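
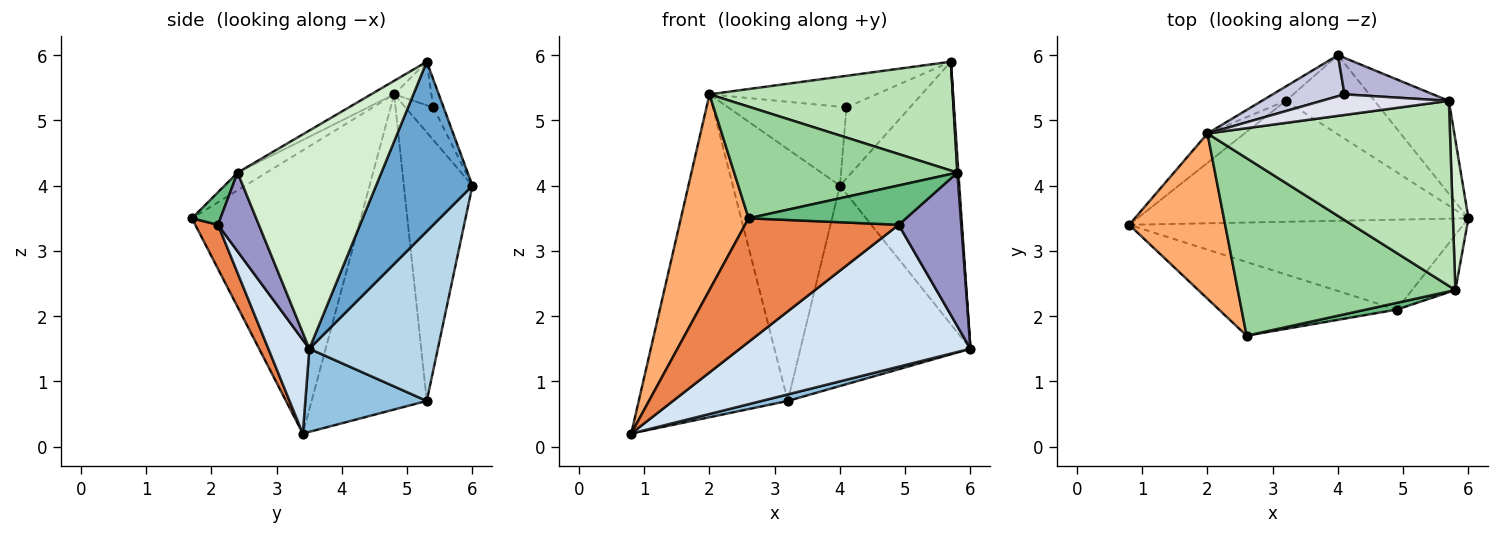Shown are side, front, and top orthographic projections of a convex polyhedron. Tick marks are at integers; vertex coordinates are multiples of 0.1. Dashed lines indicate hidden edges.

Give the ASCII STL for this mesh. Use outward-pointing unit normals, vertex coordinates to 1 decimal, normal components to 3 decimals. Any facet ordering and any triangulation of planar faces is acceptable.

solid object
 facet normal 0.606 0.750 -0.266
  outer loop
   vertex 5.7 5.3 5.9
   vertex 6.0 3.5 1.5
   vertex 4.0 6.0 4.0
  endloop
 endfacet
 facet normal 0.243 -0.052 -0.969
  outer loop
   vertex 3.2 5.3 0.7
   vertex 6.0 3.5 1.5
   vertex 0.8 3.4 0.2
  endloop
 endfacet
 facet normal 0.575 0.761 -0.301
  outer loop
   vertex 3.2 5.3 0.7
   vertex 4.0 6.0 4.0
   vertex 6.0 3.5 1.5
  endloop
 endfacet
 facet normal 0.148 -0.835 -0.529
  outer loop
   vertex 4.9 2.1 3.4
   vertex 0.8 3.4 0.2
   vertex 6.0 3.5 1.5
  endloop
 endfacet
 facet normal 0.126 -0.852 -0.508
  outer loop
   vertex 4.9 2.1 3.4
   vertex 2.6 1.7 3.5
   vertex 0.8 3.4 0.2
  endloop
 endfacet
 facet normal -0.885 -0.355 0.300
  outer loop
   vertex 2.0 4.8 5.4
   vertex 0.8 3.4 0.2
   vertex 2.6 1.7 3.5
  endloop
 endfacet
 facet normal -0.610 0.789 -0.072
  outer loop
   vertex 2.0 4.8 5.4
   vertex 3.2 5.3 0.7
   vertex 0.8 3.4 0.2
  endloop
 endfacet
 facet normal -0.538 0.841 -0.048
  outer loop
   vertex 2.0 4.8 5.4
   vertex 4.0 6.0 4.0
   vertex 3.2 5.3 0.7
  endloop
 endfacet
 facet normal 0.176 -0.970 0.166
  outer loop
   vertex 5.8 2.4 4.2
   vertex 2.6 1.7 3.5
   vertex 4.9 2.1 3.4
  endloop
 endfacet
 facet normal -0.069 -0.531 0.845
  outer loop
   vertex 5.8 2.4 4.2
   vertex 2.0 4.8 5.4
   vertex 2.6 1.7 3.5
  endloop
 endfacet
 facet normal -0.048 -0.506 0.861
  outer loop
   vertex 5.8 2.4 4.2
   vertex 5.7 5.3 5.9
   vertex 2.0 4.8 5.4
  endloop
 endfacet
 facet normal 0.997 -0.007 0.071
  outer loop
   vertex 5.8 2.4 4.2
   vertex 6.0 3.5 1.5
   vertex 5.7 5.3 5.9
  endloop
 endfacet
 facet normal 0.523 -0.802 -0.288
  outer loop
   vertex 5.8 2.4 4.2
   vertex 4.9 2.1 3.4
   vertex 6.0 3.5 1.5
  endloop
 endfacet
 facet normal -0.143 0.880 0.452
  outer loop
   vertex 4.1 5.4 5.2
   vertex 5.7 5.3 5.9
   vertex 4.0 6.0 4.0
  endloop
 endfacet
 facet normal -0.205 0.868 0.451
  outer loop
   vertex 4.1 5.4 5.2
   vertex 4.0 6.0 4.0
   vertex 2.0 4.8 5.4
  endloop
 endfacet
 facet normal -0.184 0.823 0.538
  outer loop
   vertex 4.1 5.4 5.2
   vertex 2.0 4.8 5.4
   vertex 5.7 5.3 5.9
  endloop
 endfacet
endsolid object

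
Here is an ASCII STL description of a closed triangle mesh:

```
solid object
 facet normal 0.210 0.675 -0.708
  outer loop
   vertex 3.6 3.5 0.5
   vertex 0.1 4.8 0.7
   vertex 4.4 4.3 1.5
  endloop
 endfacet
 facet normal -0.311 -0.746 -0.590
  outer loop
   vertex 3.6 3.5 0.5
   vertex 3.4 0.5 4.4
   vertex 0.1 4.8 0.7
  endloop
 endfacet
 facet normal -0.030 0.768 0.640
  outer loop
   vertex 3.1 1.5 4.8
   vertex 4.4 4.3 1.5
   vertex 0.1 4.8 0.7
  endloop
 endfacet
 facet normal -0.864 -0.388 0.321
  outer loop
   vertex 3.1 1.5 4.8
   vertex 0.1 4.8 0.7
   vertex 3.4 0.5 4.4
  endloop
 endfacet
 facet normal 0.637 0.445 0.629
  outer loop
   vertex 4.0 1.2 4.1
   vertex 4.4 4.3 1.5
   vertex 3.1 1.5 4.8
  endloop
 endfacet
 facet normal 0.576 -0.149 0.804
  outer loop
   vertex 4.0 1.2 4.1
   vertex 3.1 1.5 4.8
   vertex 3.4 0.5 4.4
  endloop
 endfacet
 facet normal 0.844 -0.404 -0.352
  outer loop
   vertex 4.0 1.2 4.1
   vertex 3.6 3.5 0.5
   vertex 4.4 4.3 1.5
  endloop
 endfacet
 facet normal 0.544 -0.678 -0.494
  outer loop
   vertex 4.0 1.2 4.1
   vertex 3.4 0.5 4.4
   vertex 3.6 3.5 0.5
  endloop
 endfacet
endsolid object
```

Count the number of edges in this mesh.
12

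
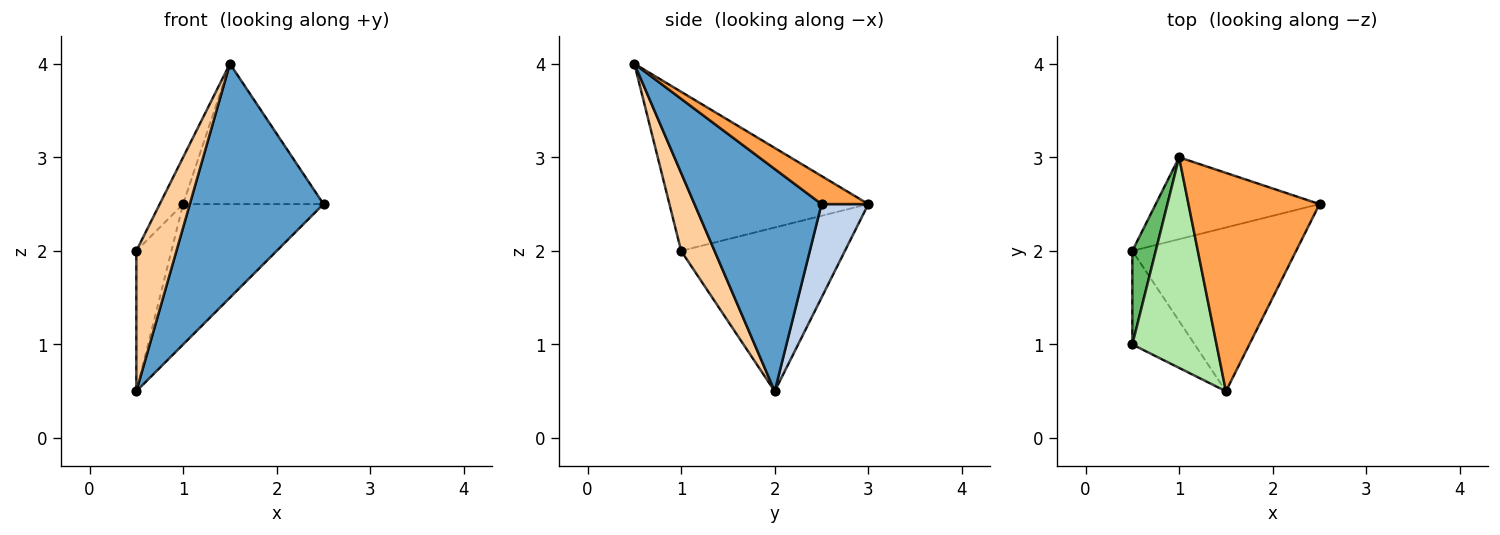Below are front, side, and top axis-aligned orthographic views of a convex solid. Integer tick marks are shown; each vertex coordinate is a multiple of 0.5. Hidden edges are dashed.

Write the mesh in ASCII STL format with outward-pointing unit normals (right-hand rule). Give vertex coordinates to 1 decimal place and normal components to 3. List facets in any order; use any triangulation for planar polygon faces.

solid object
 facet normal 0.614 -0.647 -0.453
  outer loop
   vertex 1.5 0.5 4.0
   vertex 0.5 2.0 0.5
   vertex 2.5 2.5 2.5
  endloop
 endfacet
 facet normal 0.277 0.830 -0.484
  outer loop
   vertex 1.0 3.0 2.5
   vertex 2.5 2.5 2.5
   vertex 0.5 2.0 0.5
  endloop
 endfacet
 facet normal 0.177 0.532 0.828
  outer loop
   vertex 1.0 3.0 2.5
   vertex 1.5 0.5 4.0
   vertex 2.5 2.5 2.5
  endloop
 endfacet
 facet normal 0.570 -0.684 -0.456
  outer loop
   vertex 0.5 1.0 2.0
   vertex 0.5 2.0 0.5
   vertex 1.5 0.5 4.0
  endloop
 endfacet
 facet normal -0.968 0.208 0.138
  outer loop
   vertex 0.5 1.0 2.0
   vertex 1.0 3.0 2.5
   vertex 0.5 2.0 0.5
  endloop
 endfacet
 facet normal -0.879 0.103 0.465
  outer loop
   vertex 0.5 1.0 2.0
   vertex 1.5 0.5 4.0
   vertex 1.0 3.0 2.5
  endloop
 endfacet
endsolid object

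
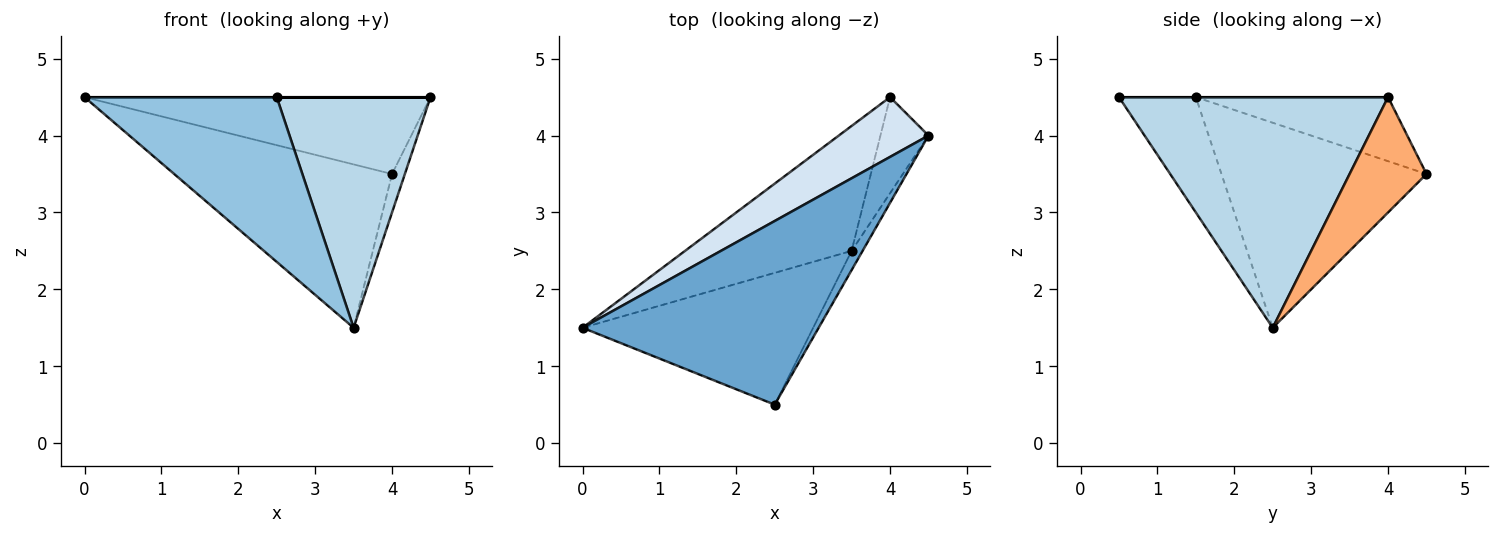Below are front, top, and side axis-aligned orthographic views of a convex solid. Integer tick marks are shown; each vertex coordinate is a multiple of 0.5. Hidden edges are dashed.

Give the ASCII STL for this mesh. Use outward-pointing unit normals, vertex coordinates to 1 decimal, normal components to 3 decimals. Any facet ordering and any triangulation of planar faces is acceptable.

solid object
 facet normal 0.000 0.000 1.000
  outer loop
   vertex 2.5 0.5 4.5
   vertex 4.5 4.0 4.5
   vertex 0.0 1.5 4.5
  endloop
 endfacet
 facet normal -0.298 -0.745 -0.596
  outer loop
   vertex 3.5 2.5 1.5
   vertex 2.5 0.5 4.5
   vertex 0.0 1.5 4.5
  endloop
 endfacet
 facet normal 0.868 -0.496 -0.041
  outer loop
   vertex 3.5 2.5 1.5
   vertex 4.5 4.0 4.5
   vertex 2.5 0.5 4.5
  endloop
 endfacet
 facet normal -0.402 0.723 0.562
  outer loop
   vertex 4.0 4.5 3.5
   vertex 0.0 1.5 4.5
   vertex 4.5 4.0 4.5
  endloop
 endfacet
 facet normal -0.599 0.636 -0.487
  outer loop
   vertex 4.0 4.5 3.5
   vertex 3.5 2.5 1.5
   vertex 0.0 1.5 4.5
  endloop
 endfacet
 facet normal 0.912 0.152 -0.380
  outer loop
   vertex 4.0 4.5 3.5
   vertex 4.5 4.0 4.5
   vertex 3.5 2.5 1.5
  endloop
 endfacet
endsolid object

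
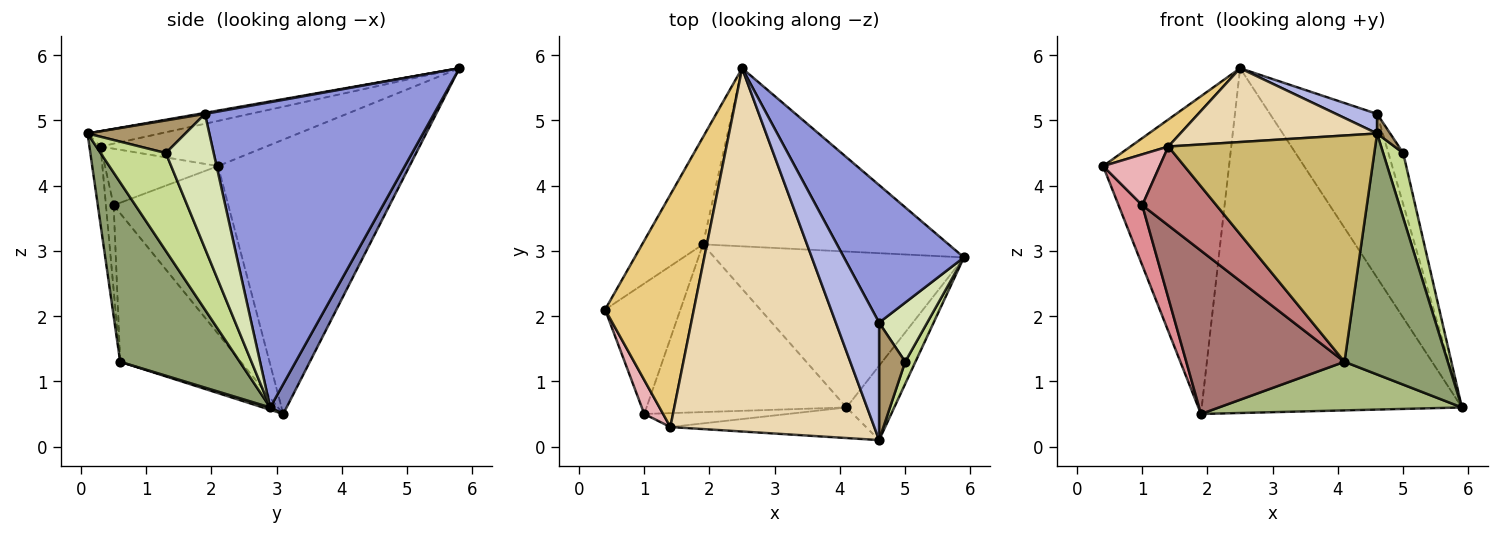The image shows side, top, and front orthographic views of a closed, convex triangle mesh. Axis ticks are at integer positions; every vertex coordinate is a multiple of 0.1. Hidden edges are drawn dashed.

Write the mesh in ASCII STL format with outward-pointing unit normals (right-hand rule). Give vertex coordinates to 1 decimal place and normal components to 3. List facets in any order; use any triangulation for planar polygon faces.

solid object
 facet normal -0.822 0.540 -0.182
  outer loop
   vertex 1.9 3.1 0.5
   vertex 0.4 2.1 4.3
   vertex 2.5 5.8 5.8
  endloop
 endfacet
 facet normal 0.056 0.887 -0.458
  outer loop
   vertex 1.9 3.1 0.5
   vertex 2.5 5.8 5.8
   vertex 5.9 2.9 0.6
  endloop
 endfacet
 facet normal 0.853 0.399 0.335
  outer loop
   vertex 4.6 1.9 5.1
   vertex 5.9 2.9 0.6
   vertex 2.5 5.8 5.8
  endloop
 endfacet
 facet normal 0.023 -0.164 0.986
  outer loop
   vertex 4.6 1.9 5.1
   vertex 2.5 5.8 5.8
   vertex 4.6 0.1 4.8
  endloop
 endfacet
 facet normal 0.742 -0.641 -0.198
  outer loop
   vertex 4.1 0.6 1.3
   vertex 5.9 2.9 0.6
   vertex 4.6 0.1 4.8
  endloop
 endfacet
 facet normal 0.009 -0.298 -0.955
  outer loop
   vertex 4.1 0.6 1.3
   vertex 1.9 3.1 0.5
   vertex 5.9 2.9 0.6
  endloop
 endfacet
 facet normal 0.951 -0.292 0.100
  outer loop
   vertex 5.0 1.3 4.5
   vertex 4.6 0.1 4.8
   vertex 5.9 2.9 0.6
  endloop
 endfacet
 facet normal 0.904 0.279 0.323
  outer loop
   vertex 5.0 1.3 4.5
   vertex 5.9 2.9 0.6
   vertex 4.6 1.9 5.1
  endloop
 endfacet
 facet normal 0.777 -0.104 0.621
  outer loop
   vertex 5.0 1.3 4.5
   vertex 4.6 1.9 5.1
   vertex 4.6 0.1 4.8
  endloop
 endfacet
 facet normal -0.053 -0.990 -0.134
  outer loop
   vertex 1.4 0.3 4.6
   vertex 4.1 0.6 1.3
   vertex 4.6 0.1 4.8
  endloop
 endfacet
 facet normal -0.451 -0.103 0.886
  outer loop
   vertex 1.4 0.3 4.6
   vertex 2.5 5.8 5.8
   vertex 0.4 2.1 4.3
  endloop
 endfacet
 facet normal -0.073 -0.199 0.977
  outer loop
   vertex 1.4 0.3 4.6
   vertex 4.6 0.1 4.8
   vertex 2.5 5.8 5.8
  endloop
 endfacet
 facet normal -0.470 -0.616 -0.632
  outer loop
   vertex 1.0 0.5 3.7
   vertex 1.9 3.1 0.5
   vertex 4.1 0.6 1.3
  endloop
 endfacet
 facet normal -0.102 -0.980 -0.172
  outer loop
   vertex 1.0 0.5 3.7
   vertex 4.1 0.6 1.3
   vertex 1.4 0.3 4.6
  endloop
 endfacet
 facet normal -0.896 -0.185 -0.403
  outer loop
   vertex 1.0 0.5 3.7
   vertex 0.4 2.1 4.3
   vertex 1.9 3.1 0.5
  endloop
 endfacet
 facet normal -0.857 -0.429 0.286
  outer loop
   vertex 1.0 0.5 3.7
   vertex 1.4 0.3 4.6
   vertex 0.4 2.1 4.3
  endloop
 endfacet
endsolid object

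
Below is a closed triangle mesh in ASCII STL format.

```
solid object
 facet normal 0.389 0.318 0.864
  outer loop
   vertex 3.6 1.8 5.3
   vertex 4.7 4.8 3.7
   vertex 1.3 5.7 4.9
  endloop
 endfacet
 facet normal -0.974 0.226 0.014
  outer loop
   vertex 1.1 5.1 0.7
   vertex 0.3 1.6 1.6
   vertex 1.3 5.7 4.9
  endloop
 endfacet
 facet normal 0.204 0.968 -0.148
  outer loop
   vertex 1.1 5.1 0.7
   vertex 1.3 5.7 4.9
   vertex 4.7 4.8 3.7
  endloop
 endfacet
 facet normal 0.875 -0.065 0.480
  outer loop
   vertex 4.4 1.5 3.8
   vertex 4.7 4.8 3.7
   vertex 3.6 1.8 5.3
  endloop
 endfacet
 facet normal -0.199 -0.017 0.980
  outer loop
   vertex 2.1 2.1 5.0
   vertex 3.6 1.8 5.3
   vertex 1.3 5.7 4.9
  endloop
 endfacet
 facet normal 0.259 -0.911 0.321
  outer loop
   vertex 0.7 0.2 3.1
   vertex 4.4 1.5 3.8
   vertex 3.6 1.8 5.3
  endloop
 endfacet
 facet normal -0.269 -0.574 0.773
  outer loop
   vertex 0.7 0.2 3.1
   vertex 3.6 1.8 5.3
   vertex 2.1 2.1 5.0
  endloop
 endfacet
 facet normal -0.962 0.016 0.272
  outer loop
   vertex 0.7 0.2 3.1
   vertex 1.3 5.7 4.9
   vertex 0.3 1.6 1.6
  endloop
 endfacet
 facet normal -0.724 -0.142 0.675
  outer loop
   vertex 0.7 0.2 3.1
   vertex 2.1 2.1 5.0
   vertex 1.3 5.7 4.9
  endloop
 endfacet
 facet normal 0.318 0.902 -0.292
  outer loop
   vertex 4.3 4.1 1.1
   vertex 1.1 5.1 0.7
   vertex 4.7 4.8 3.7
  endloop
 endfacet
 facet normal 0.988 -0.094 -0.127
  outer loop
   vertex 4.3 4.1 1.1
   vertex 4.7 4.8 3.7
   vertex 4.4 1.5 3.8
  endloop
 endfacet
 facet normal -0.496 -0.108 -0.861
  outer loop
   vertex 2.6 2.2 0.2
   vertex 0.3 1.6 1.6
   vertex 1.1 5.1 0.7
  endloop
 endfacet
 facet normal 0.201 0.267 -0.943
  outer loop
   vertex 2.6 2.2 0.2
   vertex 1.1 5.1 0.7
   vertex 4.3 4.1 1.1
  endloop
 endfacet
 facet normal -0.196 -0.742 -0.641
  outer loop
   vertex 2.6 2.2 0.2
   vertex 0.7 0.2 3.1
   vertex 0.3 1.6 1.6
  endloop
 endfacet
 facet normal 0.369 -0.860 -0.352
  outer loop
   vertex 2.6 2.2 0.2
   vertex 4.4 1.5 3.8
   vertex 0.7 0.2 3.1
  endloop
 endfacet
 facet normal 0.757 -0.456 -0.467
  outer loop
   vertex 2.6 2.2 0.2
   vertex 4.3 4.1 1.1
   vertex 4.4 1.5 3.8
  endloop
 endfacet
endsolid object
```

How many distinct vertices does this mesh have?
10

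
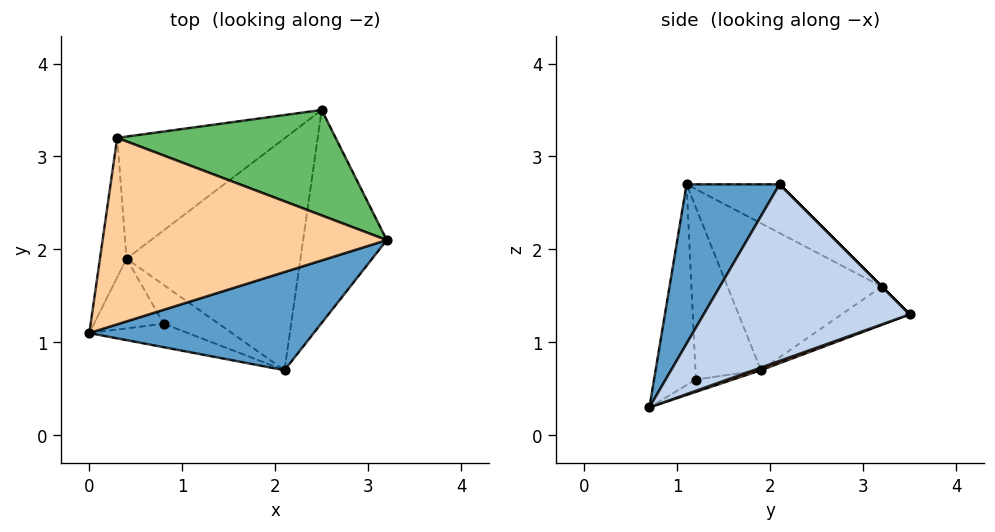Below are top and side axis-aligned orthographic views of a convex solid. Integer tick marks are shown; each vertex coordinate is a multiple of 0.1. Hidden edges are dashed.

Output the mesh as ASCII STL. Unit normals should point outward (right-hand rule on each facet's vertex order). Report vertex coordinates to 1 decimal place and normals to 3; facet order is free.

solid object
 facet normal 0.275 -0.880 0.387
  outer loop
   vertex 2.1 0.7 0.3
   vertex 3.2 2.1 2.7
   vertex 0.0 1.1 2.7
  endloop
 endfacet
 facet normal 0.903 0.024 -0.428
  outer loop
   vertex 2.1 0.7 0.3
   vertex 2.5 3.5 1.3
   vertex 3.2 2.1 2.7
  endloop
 endfacet
 facet normal 0.014 0.334 -0.942
  outer loop
   vertex 0.4 1.9 0.7
   vertex 2.5 3.5 1.3
   vertex 2.1 0.7 0.3
  endloop
 endfacet
 facet normal -0.149 0.475 0.867
  outer loop
   vertex 0.3 3.2 1.6
   vertex 0.0 1.1 2.7
   vertex 3.2 2.1 2.7
  endloop
 endfacet
 facet normal 0.000 0.707 0.707
  outer loop
   vertex 0.3 3.2 1.6
   vertex 3.2 2.1 2.7
   vertex 2.5 3.5 1.3
  endloop
 endfacet
 facet normal -0.983 0.047 -0.178
  outer loop
   vertex 0.3 3.2 1.6
   vertex 0.4 1.9 0.7
   vertex 0.0 1.1 2.7
  endloop
 endfacet
 facet normal -0.186 0.550 -0.814
  outer loop
   vertex 0.3 3.2 1.6
   vertex 2.5 3.5 1.3
   vertex 0.4 1.9 0.7
  endloop
 endfacet
 facet normal -0.391 -0.900 -0.192
  outer loop
   vertex 0.8 1.2 0.6
   vertex 2.1 0.7 0.3
   vertex 0.0 1.1 2.7
  endloop
 endfacet
 facet normal -0.837 -0.430 -0.339
  outer loop
   vertex 0.8 1.2 0.6
   vertex 0.0 1.1 2.7
   vertex 0.4 1.9 0.7
  endloop
 endfacet
 facet normal -0.220 0.014 -0.975
  outer loop
   vertex 0.8 1.2 0.6
   vertex 0.4 1.9 0.7
   vertex 2.1 0.7 0.3
  endloop
 endfacet
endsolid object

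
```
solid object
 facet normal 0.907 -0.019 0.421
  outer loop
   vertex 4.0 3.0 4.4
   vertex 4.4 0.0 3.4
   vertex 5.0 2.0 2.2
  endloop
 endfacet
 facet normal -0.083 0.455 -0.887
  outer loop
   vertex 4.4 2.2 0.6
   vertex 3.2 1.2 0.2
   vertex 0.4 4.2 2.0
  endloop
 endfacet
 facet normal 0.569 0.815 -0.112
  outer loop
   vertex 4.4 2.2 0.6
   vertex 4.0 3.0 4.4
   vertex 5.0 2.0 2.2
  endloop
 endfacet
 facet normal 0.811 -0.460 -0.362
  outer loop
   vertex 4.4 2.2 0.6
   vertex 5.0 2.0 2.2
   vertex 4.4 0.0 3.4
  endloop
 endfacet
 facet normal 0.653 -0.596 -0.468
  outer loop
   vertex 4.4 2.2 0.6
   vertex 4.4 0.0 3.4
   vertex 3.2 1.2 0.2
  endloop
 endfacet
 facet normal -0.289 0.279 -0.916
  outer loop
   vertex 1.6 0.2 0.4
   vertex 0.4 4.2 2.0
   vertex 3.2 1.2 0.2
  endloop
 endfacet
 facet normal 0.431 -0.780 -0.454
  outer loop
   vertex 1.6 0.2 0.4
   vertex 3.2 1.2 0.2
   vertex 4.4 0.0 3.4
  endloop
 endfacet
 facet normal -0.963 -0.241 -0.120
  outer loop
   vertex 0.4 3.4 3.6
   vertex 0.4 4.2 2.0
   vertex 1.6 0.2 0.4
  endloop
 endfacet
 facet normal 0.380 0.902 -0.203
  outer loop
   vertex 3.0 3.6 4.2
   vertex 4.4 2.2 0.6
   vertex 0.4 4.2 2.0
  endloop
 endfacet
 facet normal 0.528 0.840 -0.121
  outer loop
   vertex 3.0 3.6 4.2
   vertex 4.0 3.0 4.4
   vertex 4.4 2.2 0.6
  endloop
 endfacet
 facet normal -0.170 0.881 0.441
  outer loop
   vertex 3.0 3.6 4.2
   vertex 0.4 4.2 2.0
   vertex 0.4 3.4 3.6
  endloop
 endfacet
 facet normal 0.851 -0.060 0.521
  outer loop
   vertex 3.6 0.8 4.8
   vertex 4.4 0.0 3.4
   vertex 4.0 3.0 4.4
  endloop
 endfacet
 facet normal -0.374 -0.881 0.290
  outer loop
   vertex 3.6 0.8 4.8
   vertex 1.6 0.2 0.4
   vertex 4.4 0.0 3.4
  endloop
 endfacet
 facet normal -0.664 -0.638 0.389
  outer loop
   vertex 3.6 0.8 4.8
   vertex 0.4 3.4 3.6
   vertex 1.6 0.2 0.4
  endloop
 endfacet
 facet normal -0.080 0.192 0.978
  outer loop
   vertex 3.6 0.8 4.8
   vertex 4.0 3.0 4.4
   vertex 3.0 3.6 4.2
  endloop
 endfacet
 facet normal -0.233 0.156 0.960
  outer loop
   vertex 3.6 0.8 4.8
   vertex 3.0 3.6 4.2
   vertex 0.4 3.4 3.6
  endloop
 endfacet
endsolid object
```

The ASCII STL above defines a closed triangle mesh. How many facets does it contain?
16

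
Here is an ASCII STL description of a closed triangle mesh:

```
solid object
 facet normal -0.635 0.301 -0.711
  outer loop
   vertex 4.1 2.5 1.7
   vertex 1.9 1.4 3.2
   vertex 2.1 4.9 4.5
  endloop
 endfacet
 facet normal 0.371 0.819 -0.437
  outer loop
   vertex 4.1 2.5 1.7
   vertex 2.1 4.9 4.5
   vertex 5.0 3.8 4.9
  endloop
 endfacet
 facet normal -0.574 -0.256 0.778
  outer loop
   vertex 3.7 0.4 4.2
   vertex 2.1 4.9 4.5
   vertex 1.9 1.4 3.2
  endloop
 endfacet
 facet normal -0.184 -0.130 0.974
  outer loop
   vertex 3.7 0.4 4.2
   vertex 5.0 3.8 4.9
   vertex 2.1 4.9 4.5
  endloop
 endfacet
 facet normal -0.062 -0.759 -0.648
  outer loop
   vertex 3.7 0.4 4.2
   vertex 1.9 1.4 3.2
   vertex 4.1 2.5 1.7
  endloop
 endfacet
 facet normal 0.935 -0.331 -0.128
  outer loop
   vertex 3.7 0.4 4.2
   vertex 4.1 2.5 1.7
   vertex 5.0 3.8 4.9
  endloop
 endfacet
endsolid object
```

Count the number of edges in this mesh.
9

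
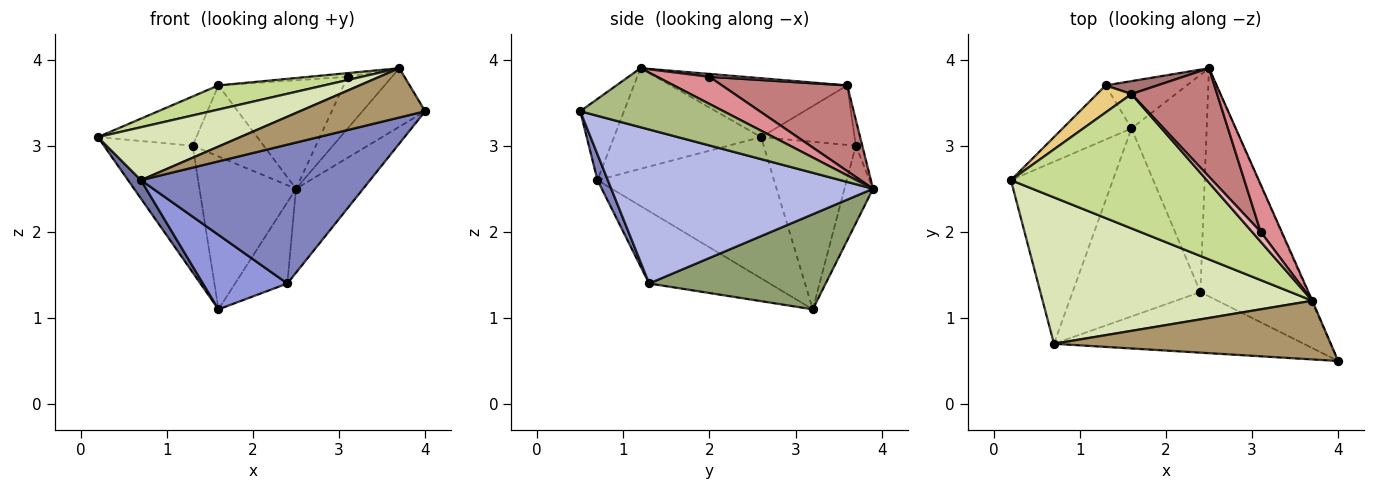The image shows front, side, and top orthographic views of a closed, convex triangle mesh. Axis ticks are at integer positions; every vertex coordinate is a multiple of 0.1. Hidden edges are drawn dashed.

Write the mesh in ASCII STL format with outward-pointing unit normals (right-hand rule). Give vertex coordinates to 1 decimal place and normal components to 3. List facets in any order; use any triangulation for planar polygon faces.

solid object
 facet normal -0.809 -0.059 -0.584
  outer loop
   vertex 0.7 0.7 2.6
   vertex 0.2 2.6 3.1
   vertex 1.6 3.2 1.1
  endloop
 endfacet
 facet normal 0.041 -0.916 -0.399
  outer loop
   vertex 2.4 1.3 1.4
   vertex 4.0 0.5 3.4
   vertex 0.7 0.7 2.6
  endloop
 endfacet
 facet normal -0.466 -0.326 -0.823
  outer loop
   vertex 2.4 1.3 1.4
   vertex 0.7 0.7 2.6
   vertex 1.6 3.2 1.1
  endloop
 endfacet
 facet normal 0.803 0.206 -0.560
  outer loop
   vertex 2.4 1.3 1.4
   vertex 2.5 3.9 2.5
   vertex 4.0 0.5 3.4
  endloop
 endfacet
 facet normal 0.764 0.226 -0.604
  outer loop
   vertex 2.4 1.3 1.4
   vertex 1.6 3.2 1.1
   vertex 2.5 3.9 2.5
  endloop
 endfacet
 facet normal 0.916 0.401 -0.012
  outer loop
   vertex 3.7 1.2 3.9
   vertex 4.0 0.5 3.4
   vertex 2.5 3.9 2.5
  endloop
 endfacet
 facet normal -0.284 -0.169 0.944
  outer loop
   vertex 3.7 1.2 3.9
   vertex 1.6 3.6 3.7
   vertex 0.2 2.6 3.1
  endloop
 endfacet
 facet normal -0.331 -0.321 0.887
  outer loop
   vertex 3.7 1.2 3.9
   vertex 0.2 2.6 3.1
   vertex 0.7 0.7 2.6
  endloop
 endfacet
 facet normal -0.219 -0.628 0.747
  outer loop
   vertex 3.7 1.2 3.9
   vertex 0.7 0.7 2.6
   vertex 4.0 0.5 3.4
  endloop
 endfacet
 facet normal -0.691 0.665 -0.284
  outer loop
   vertex 1.3 3.7 3.0
   vertex 1.6 3.2 1.1
   vertex 0.2 2.6 3.1
  endloop
 endfacet
 facet normal -0.640 0.673 0.370
  outer loop
   vertex 1.3 3.7 3.0
   vertex 0.2 2.6 3.1
   vertex 1.6 3.6 3.7
  endloop
 endfacet
 facet normal -0.272 0.919 -0.285
  outer loop
   vertex 1.3 3.7 3.0
   vertex 2.5 3.9 2.5
   vertex 1.6 3.2 1.1
  endloop
 endfacet
 facet normal -0.089 0.980 0.178
  outer loop
   vertex 1.3 3.7 3.0
   vertex 1.6 3.6 3.7
   vertex 2.5 3.9 2.5
  endloop
 endfacet
 facet normal 0.577 0.577 0.577
  outer loop
   vertex 3.1 2.0 3.8
   vertex 2.5 3.9 2.5
   vertex 1.6 3.6 3.7
  endloop
 endfacet
 facet normal 0.656 0.556 0.510
  outer loop
   vertex 3.1 2.0 3.8
   vertex 3.7 1.2 3.9
   vertex 2.5 3.9 2.5
  endloop
 endfacet
 facet normal 0.298 0.335 0.894
  outer loop
   vertex 3.1 2.0 3.8
   vertex 1.6 3.6 3.7
   vertex 3.7 1.2 3.9
  endloop
 endfacet
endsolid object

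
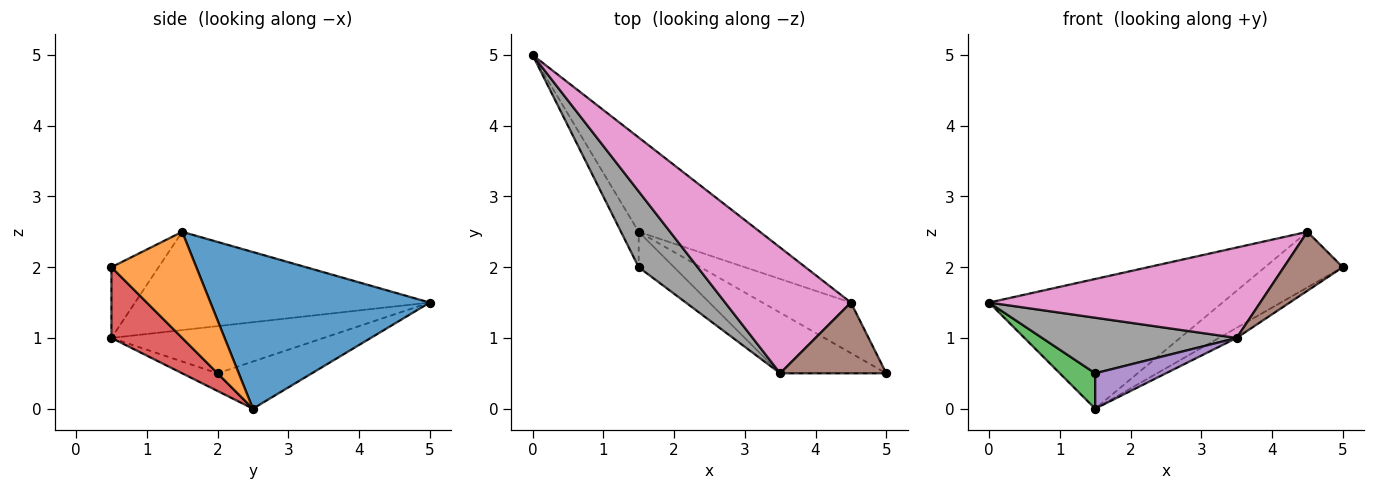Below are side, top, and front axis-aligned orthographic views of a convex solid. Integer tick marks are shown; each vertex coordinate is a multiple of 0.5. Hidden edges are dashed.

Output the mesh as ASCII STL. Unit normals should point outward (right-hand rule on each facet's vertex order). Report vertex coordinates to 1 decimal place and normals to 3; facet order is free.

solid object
 facet normal 0.605 0.644 -0.468
  outer loop
   vertex 4.5 1.5 2.5
   vertex 1.5 2.5 0.0
   vertex 0.0 5.0 1.5
  endloop
 endfacet
 facet normal 0.628 0.576 -0.523
  outer loop
   vertex 4.5 1.5 2.5
   vertex 5.0 0.5 2.0
   vertex 1.5 2.5 0.0
  endloop
 endfacet
 facet normal -0.883 -0.331 -0.331
  outer loop
   vertex 1.5 2.0 0.5
   vertex 0.0 5.0 1.5
   vertex 1.5 2.5 0.0
  endloop
 endfacet
 facet normal 0.549 0.137 -0.824
  outer loop
   vertex 3.5 0.5 1.0
   vertex 1.5 2.5 0.0
   vertex 5.0 0.5 2.0
  endloop
 endfacet
 facet normal -0.333 -0.667 -0.667
  outer loop
   vertex 3.5 0.5 1.0
   vertex 1.5 2.0 0.5
   vertex 1.5 2.5 0.0
  endloop
 endfacet
 facet normal -0.456 -0.570 0.684
  outer loop
   vertex 3.5 0.5 1.0
   vertex 5.0 0.5 2.0
   vertex 4.5 1.5 2.5
  endloop
 endfacet
 facet normal -0.536 -0.493 0.686
  outer loop
   vertex 3.5 0.5 1.0
   vertex 4.5 1.5 2.5
   vertex 0.0 5.0 1.5
  endloop
 endfacet
 facet normal -0.542 -0.497 0.678
  outer loop
   vertex 3.5 0.5 1.0
   vertex 0.0 5.0 1.5
   vertex 1.5 2.0 0.5
  endloop
 endfacet
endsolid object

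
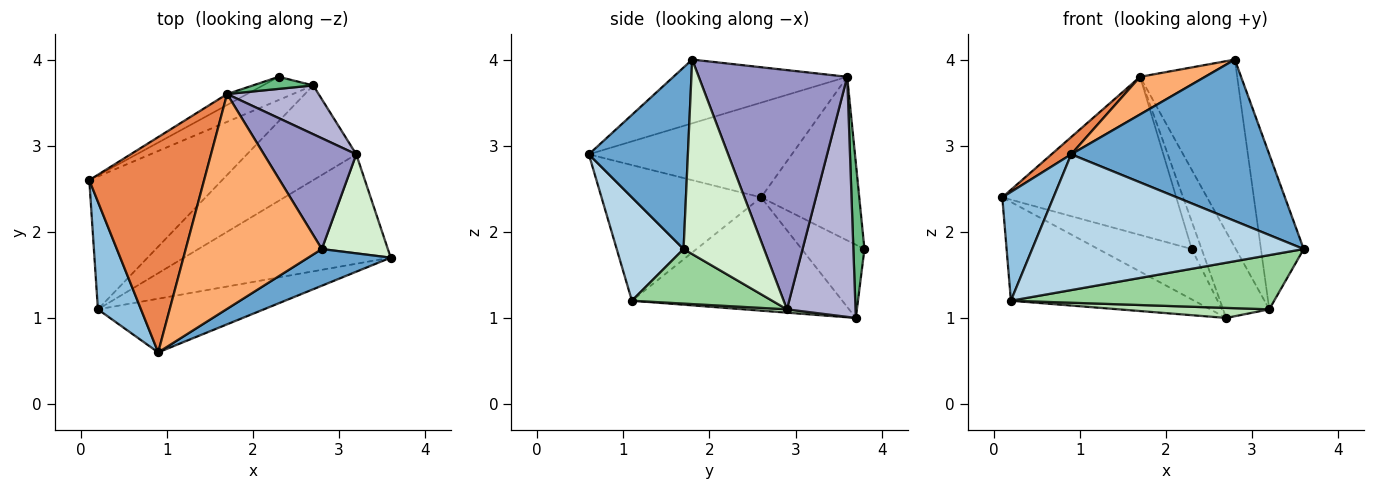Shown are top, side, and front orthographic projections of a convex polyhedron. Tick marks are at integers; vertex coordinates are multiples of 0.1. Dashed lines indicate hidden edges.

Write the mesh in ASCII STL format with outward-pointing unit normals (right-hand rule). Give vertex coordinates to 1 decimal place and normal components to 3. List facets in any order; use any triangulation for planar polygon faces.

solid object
 facet normal 0.438 -0.877 0.199
  outer loop
   vertex 2.8 1.8 4.0
   vertex 0.9 0.6 2.9
   vertex 3.6 1.7 1.8
  endloop
 endfacet
 facet normal -0.912 -0.292 0.289
  outer loop
   vertex 0.2 1.1 1.2
   vertex 0.9 0.6 2.9
   vertex 0.1 2.6 2.4
  endloop
 endfacet
 facet normal 0.223 -0.906 -0.359
  outer loop
   vertex 0.2 1.1 1.2
   vertex 3.6 1.7 1.8
   vertex 0.9 0.6 2.9
  endloop
 endfacet
 facet normal -0.491 0.869 -0.060
  outer loop
   vertex 1.7 3.6 3.8
   vertex 2.3 3.8 1.8
   vertex 0.1 2.6 2.4
  endloop
 endfacet
 facet normal -0.635 -0.062 0.770
  outer loop
   vertex 1.7 3.6 3.8
   vertex 0.1 2.6 2.4
   vertex 0.9 0.6 2.9
  endloop
 endfacet
 facet normal -0.419 -0.157 0.894
  outer loop
   vertex 1.7 3.6 3.8
   vertex 0.9 0.6 2.9
   vertex 2.8 1.8 4.0
  endloop
 endfacet
 facet normal -0.520 0.776 -0.357
  outer loop
   vertex 2.7 3.7 1.0
   vertex 0.1 2.6 2.4
   vertex 2.3 3.8 1.8
  endloop
 endfacet
 facet normal -0.565 0.492 -0.662
  outer loop
   vertex 2.7 3.7 1.0
   vertex 0.2 1.1 1.2
   vertex 0.1 2.6 2.4
  endloop
 endfacet
 facet normal 0.718 0.638 0.279
  outer loop
   vertex 2.7 3.7 1.0
   vertex 2.3 3.8 1.8
   vertex 1.7 3.6 3.8
  endloop
 endfacet
 facet normal 0.230 -0.432 -0.872
  outer loop
   vertex 3.2 2.9 1.1
   vertex 3.6 1.7 1.8
   vertex 0.2 1.1 1.2
  endloop
 endfacet
 facet normal 0.030 -0.105 -0.994
  outer loop
   vertex 3.2 2.9 1.1
   vertex 0.2 1.1 1.2
   vertex 2.7 3.7 1.0
  endloop
 endfacet
 facet normal 0.846 0.449 0.287
  outer loop
   vertex 3.2 2.9 1.1
   vertex 2.8 1.8 4.0
   vertex 3.6 1.7 1.8
  endloop
 endfacet
 facet normal 0.796 0.521 0.307
  outer loop
   vertex 3.2 2.9 1.1
   vertex 1.7 3.6 3.8
   vertex 2.8 1.8 4.0
  endloop
 endfacet
 facet normal 0.791 0.532 0.302
  outer loop
   vertex 3.2 2.9 1.1
   vertex 2.7 3.7 1.0
   vertex 1.7 3.6 3.8
  endloop
 endfacet
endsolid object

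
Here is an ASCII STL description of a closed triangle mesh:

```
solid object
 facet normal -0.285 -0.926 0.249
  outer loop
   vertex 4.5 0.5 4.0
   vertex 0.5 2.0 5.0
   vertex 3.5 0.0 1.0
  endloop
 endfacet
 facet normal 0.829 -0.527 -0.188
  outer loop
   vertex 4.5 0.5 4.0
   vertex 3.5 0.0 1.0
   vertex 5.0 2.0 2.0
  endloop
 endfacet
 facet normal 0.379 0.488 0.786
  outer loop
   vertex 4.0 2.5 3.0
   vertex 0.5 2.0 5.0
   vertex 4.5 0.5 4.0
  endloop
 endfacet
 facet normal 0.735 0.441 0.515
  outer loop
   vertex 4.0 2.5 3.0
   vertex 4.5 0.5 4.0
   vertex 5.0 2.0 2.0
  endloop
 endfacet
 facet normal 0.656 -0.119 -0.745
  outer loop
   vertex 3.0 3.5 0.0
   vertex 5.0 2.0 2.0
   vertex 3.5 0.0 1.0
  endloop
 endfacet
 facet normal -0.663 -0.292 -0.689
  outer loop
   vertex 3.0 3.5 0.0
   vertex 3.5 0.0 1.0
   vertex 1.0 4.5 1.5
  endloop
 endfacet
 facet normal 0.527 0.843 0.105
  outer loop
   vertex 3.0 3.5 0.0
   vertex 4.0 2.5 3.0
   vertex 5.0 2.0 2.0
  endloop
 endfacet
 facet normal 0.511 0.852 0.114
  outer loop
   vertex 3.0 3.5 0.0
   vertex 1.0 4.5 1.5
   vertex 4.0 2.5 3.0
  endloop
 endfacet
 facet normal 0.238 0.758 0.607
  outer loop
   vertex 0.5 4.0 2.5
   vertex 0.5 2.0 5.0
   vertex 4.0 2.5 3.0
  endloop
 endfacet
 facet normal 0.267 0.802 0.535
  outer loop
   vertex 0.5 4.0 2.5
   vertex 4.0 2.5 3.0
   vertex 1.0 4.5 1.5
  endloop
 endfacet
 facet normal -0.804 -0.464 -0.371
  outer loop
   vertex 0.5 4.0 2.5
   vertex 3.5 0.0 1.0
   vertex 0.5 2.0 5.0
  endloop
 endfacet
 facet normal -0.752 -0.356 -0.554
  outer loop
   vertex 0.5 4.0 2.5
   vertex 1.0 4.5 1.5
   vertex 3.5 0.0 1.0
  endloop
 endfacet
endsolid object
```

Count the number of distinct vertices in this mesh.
8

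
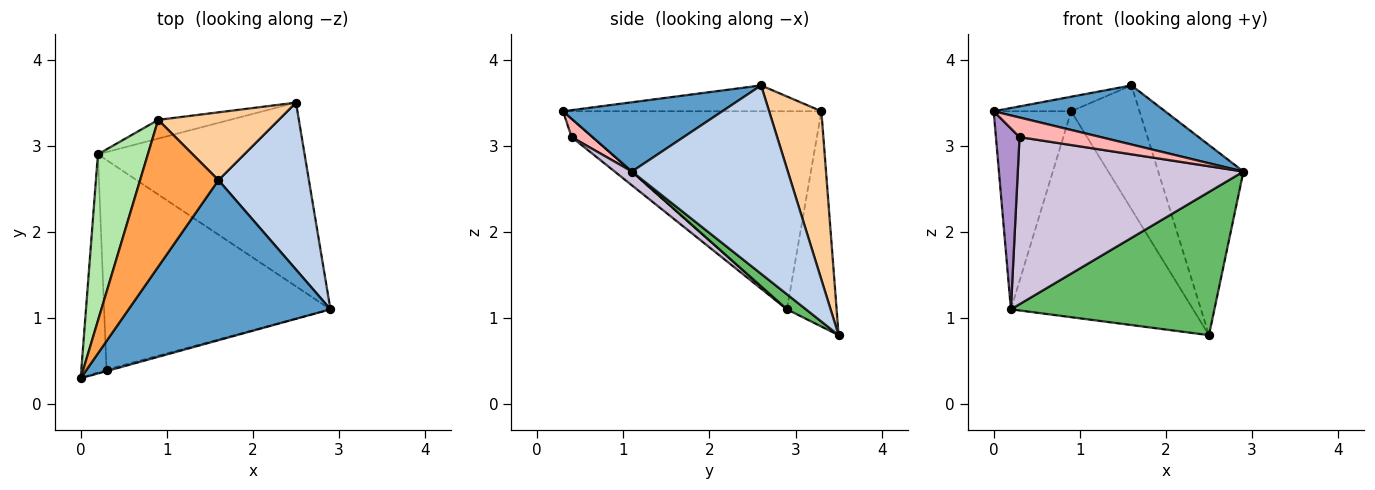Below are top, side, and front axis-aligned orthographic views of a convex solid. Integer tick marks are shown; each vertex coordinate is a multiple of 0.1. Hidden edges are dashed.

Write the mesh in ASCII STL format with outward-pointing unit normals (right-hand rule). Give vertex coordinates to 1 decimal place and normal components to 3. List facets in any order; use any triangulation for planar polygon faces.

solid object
 facet normal 0.306 -0.330 0.893
  outer loop
   vertex 1.6 2.6 3.7
   vertex 0.0 0.3 3.4
   vertex 2.9 1.1 2.7
  endloop
 endfacet
 facet normal 0.809 0.442 0.388
  outer loop
   vertex 1.6 2.6 3.7
   vertex 2.9 1.1 2.7
   vertex 2.5 3.5 0.8
  endloop
 endfacet
 facet normal -0.312 0.094 0.946
  outer loop
   vertex 0.9 3.3 3.4
   vertex 0.0 0.3 3.4
   vertex 1.6 2.6 3.7
  endloop
 endfacet
 facet normal 0.557 0.728 0.399
  outer loop
   vertex 0.9 3.3 3.4
   vertex 1.6 2.6 3.7
   vertex 2.5 3.5 0.8
  endloop
 endfacet
 facet normal 0.057 -0.614 -0.787
  outer loop
   vertex 0.2 2.9 1.1
   vertex 2.5 3.5 0.8
   vertex 2.9 1.1 2.7
  endloop
 endfacet
 facet normal -0.931 0.279 0.235
  outer loop
   vertex 0.2 2.9 1.1
   vertex 0.0 0.3 3.4
   vertex 0.9 3.3 3.4
  endloop
 endfacet
 facet normal -0.262 0.961 -0.087
  outer loop
   vertex 0.2 2.9 1.1
   vertex 0.9 3.3 3.4
   vertex 2.5 3.5 0.8
  endloop
 endfacet
 facet normal 0.249 -0.966 -0.073
  outer loop
   vertex 0.3 0.4 3.1
   vertex 2.9 1.1 2.7
   vertex 0.0 0.3 3.4
  endloop
 endfacet
 facet normal -0.487 -0.558 -0.673
  outer loop
   vertex 0.3 0.4 3.1
   vertex 0.0 0.3 3.4
   vertex 0.2 2.9 1.1
  endloop
 endfacet
 facet normal 0.048 -0.623 -0.781
  outer loop
   vertex 0.3 0.4 3.1
   vertex 0.2 2.9 1.1
   vertex 2.9 1.1 2.7
  endloop
 endfacet
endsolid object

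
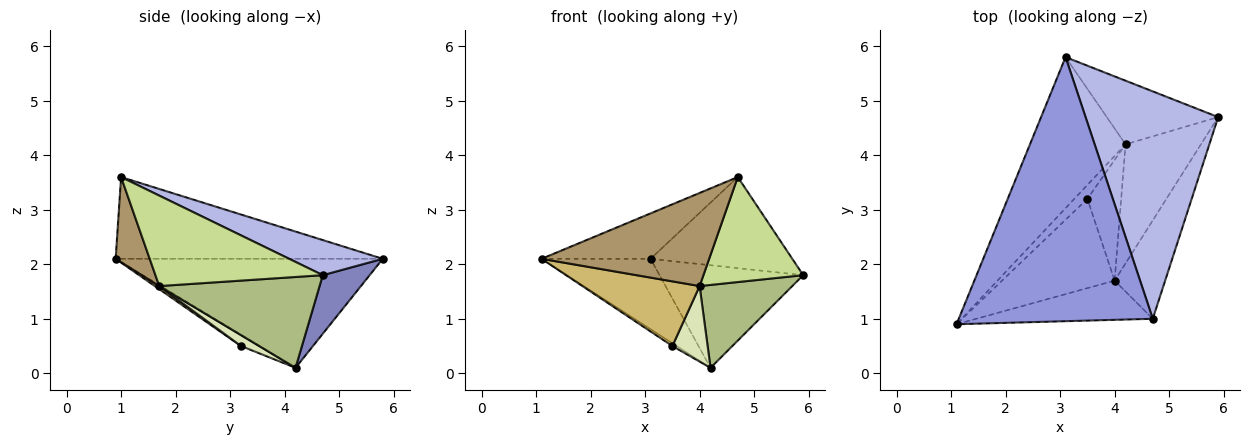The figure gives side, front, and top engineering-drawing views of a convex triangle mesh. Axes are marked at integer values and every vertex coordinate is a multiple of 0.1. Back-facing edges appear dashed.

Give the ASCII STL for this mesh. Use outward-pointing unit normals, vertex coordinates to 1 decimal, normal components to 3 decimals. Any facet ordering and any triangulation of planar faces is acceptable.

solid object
 facet normal -0.719 0.293 -0.630
  outer loop
   vertex 4.2 4.2 0.1
   vertex 1.1 0.9 2.1
   vertex 3.1 5.8 2.1
  endloop
 endfacet
 facet normal 0.267 0.819 -0.508
  outer loop
   vertex 4.2 4.2 0.1
   vertex 3.1 5.8 2.1
   vertex 5.9 4.7 1.8
  endloop
 endfacet
 facet normal -0.384 0.157 0.910
  outer loop
   vertex 4.7 1.0 3.6
   vertex 3.1 5.8 2.1
   vertex 1.1 0.9 2.1
  endloop
 endfacet
 facet normal 0.238 0.361 0.901
  outer loop
   vertex 4.7 1.0 3.6
   vertex 5.9 4.7 1.8
   vertex 3.1 5.8 2.1
  endloop
 endfacet
 facet normal -0.645 0.152 -0.749
  outer loop
   vertex 3.5 3.2 0.5
   vertex 1.1 0.9 2.1
   vertex 4.2 4.2 0.1
  endloop
 endfacet
 facet normal 0.703 -0.406 -0.584
  outer loop
   vertex 4.0 1.7 1.6
   vertex 4.2 4.2 0.1
   vertex 5.9 4.7 1.8
  endloop
 endfacet
 facet normal 0.774 -0.462 -0.433
  outer loop
   vertex 4.0 1.7 1.6
   vertex 5.9 4.7 1.8
   vertex 4.7 1.0 3.6
  endloop
 endfacet
 facet normal 0.264 -0.512 -0.818
  outer loop
   vertex 4.0 1.7 1.6
   vertex 3.5 3.2 0.5
   vertex 4.2 4.2 0.1
  endloop
 endfacet
 facet normal 0.184 -0.906 -0.381
  outer loop
   vertex 4.0 1.7 1.6
   vertex 4.7 1.0 3.6
   vertex 1.1 0.9 2.1
  endloop
 endfacet
 facet normal 0.022 -0.586 -0.810
  outer loop
   vertex 4.0 1.7 1.6
   vertex 1.1 0.9 2.1
   vertex 3.5 3.2 0.5
  endloop
 endfacet
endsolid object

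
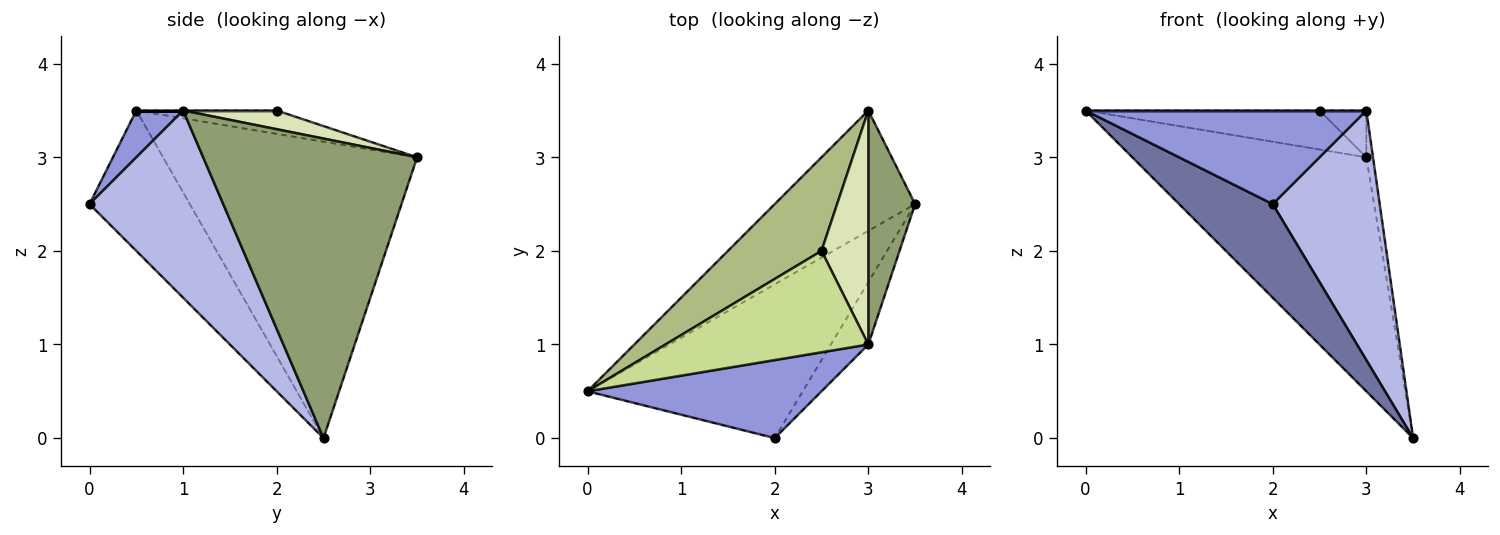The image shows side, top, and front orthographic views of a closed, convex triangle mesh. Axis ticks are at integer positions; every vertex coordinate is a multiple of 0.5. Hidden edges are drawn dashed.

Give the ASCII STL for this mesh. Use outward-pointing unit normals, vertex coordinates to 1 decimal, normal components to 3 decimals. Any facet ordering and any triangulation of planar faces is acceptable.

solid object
 facet normal -0.487 -0.454 -0.746
  outer loop
   vertex 2.0 0.0 2.5
   vertex 0.0 0.5 3.5
   vertex 3.5 2.5 0.0
  endloop
 endfacet
 facet normal -0.695 0.640 -0.329
  outer loop
   vertex 3.0 3.5 3.0
   vertex 3.5 2.5 0.0
   vertex 0.0 0.5 3.5
  endloop
 endfacet
 facet normal 0.127 -0.762 0.635
  outer loop
   vertex 3.0 1.0 3.5
   vertex 0.0 0.5 3.5
   vertex 2.0 0.0 2.5
  endloop
 endfacet
 facet normal 0.772 -0.617 -0.154
  outer loop
   vertex 3.0 1.0 3.5
   vertex 2.0 0.0 2.5
   vertex 3.5 2.5 0.0
  endloop
 endfacet
 facet normal 0.988 0.031 0.154
  outer loop
   vertex 3.0 1.0 3.5
   vertex 3.5 2.5 0.0
   vertex 3.0 3.5 3.0
  endloop
 endfacet
 facet normal -0.225 0.375 0.899
  outer loop
   vertex 2.5 2.0 3.5
   vertex 3.0 3.5 3.0
   vertex 0.0 0.5 3.5
  endloop
 endfacet
 facet normal 0.000 0.000 1.000
  outer loop
   vertex 2.5 2.0 3.5
   vertex 0.0 0.5 3.5
   vertex 3.0 1.0 3.5
  endloop
 endfacet
 facet normal 0.365 0.183 0.913
  outer loop
   vertex 2.5 2.0 3.5
   vertex 3.0 1.0 3.5
   vertex 3.0 3.5 3.0
  endloop
 endfacet
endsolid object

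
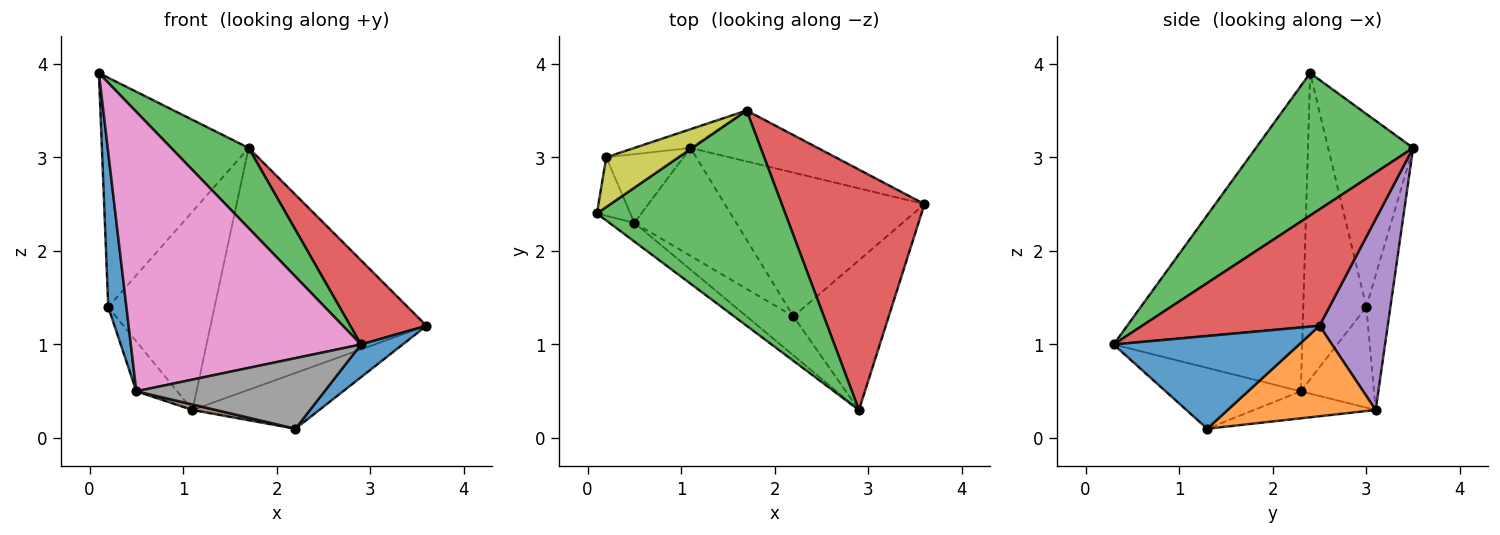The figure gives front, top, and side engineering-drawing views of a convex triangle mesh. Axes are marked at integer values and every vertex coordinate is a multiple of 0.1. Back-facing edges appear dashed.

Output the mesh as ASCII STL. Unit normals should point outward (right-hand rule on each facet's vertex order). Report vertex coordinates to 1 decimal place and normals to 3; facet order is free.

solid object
 facet normal 0.689 -0.155 -0.708
  outer loop
   vertex 2.2 1.3 0.1
   vertex 3.6 2.5 1.2
   vertex 2.9 0.3 1.0
  endloop
 endfacet
 facet normal 0.389 0.333 -0.859
  outer loop
   vertex 1.1 3.1 0.3
   vertex 3.6 2.5 1.2
   vertex 2.2 1.3 0.1
  endloop
 endfacet
 facet normal 0.578 -0.285 0.765
  outer loop
   vertex 1.7 3.5 3.1
   vertex 0.1 2.4 3.9
   vertex 2.9 0.3 1.0
  endloop
 endfacet
 facet normal 0.610 -0.262 0.748
  outer loop
   vertex 1.7 3.5 3.1
   vertex 2.9 0.3 1.0
   vertex 3.6 2.5 1.2
  endloop
 endfacet
 facet normal 0.295 0.935 -0.197
  outer loop
   vertex 1.7 3.5 3.1
   vertex 3.6 2.5 1.2
   vertex 1.1 3.1 0.3
  endloop
 endfacet
 facet normal -0.256 -0.049 -0.965
  outer loop
   vertex 0.5 2.3 0.5
   vertex 1.1 3.1 0.3
   vertex 2.2 1.3 0.1
  endloop
 endfacet
 facet normal -0.633 -0.772 -0.052
  outer loop
   vertex 0.5 2.3 0.5
   vertex 2.9 0.3 1.0
   vertex 0.1 2.4 3.9
  endloop
 endfacet
 facet normal -0.532 -0.741 -0.409
  outer loop
   vertex 0.5 2.3 0.5
   vertex 2.2 1.3 0.1
   vertex 2.9 0.3 1.0
  endloop
 endfacet
 facet normal -0.493 0.851 0.184
  outer loop
   vertex 0.2 3.0 1.4
   vertex 0.1 2.4 3.9
   vertex 1.7 3.5 3.1
  endloop
 endfacet
 facet normal -0.220 0.971 -0.092
  outer loop
   vertex 0.2 3.0 1.4
   vertex 1.7 3.5 3.1
   vertex 1.1 3.1 0.3
  endloop
 endfacet
 facet normal -0.956 -0.275 -0.104
  outer loop
   vertex 0.2 3.0 1.4
   vertex 0.5 2.3 0.5
   vertex 0.1 2.4 3.9
  endloop
 endfacet
 facet normal -0.725 0.405 -0.557
  outer loop
   vertex 0.2 3.0 1.4
   vertex 1.1 3.1 0.3
   vertex 0.5 2.3 0.5
  endloop
 endfacet
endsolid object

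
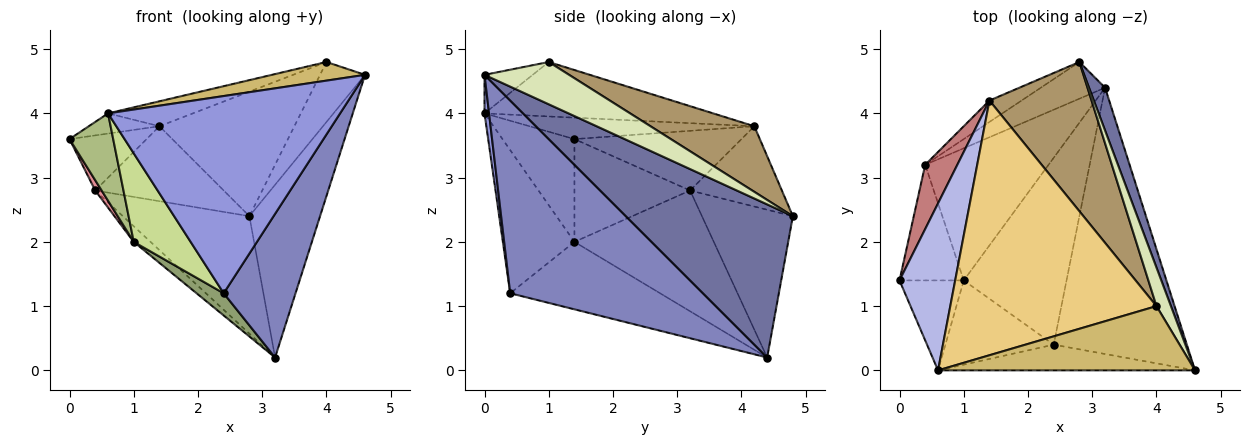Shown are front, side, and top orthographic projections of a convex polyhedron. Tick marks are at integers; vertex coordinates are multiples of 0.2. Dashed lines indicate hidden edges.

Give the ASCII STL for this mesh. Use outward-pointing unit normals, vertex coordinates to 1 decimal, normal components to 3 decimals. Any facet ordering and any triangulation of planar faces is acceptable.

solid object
 facet normal 0.917 0.388 0.096
  outer loop
   vertex 3.2 4.4 0.2
   vertex 2.8 4.8 2.4
   vertex 4.6 0.0 4.6
  endloop
 endfacet
 facet normal 0.787 -0.293 -0.543
  outer loop
   vertex 2.4 0.4 1.2
   vertex 3.2 4.4 0.2
   vertex 4.6 0.0 4.6
  endloop
 endfacet
 facet normal 0.019 -0.991 -0.129
  outer loop
   vertex 0.6 0.0 4.0
   vertex 2.4 0.4 1.2
   vertex 4.6 0.0 4.6
  endloop
 endfacet
 facet normal -0.357 0.112 0.927
  outer loop
   vertex 0.6 0.0 4.0
   vertex 1.4 4.2 3.8
   vertex 0.0 1.4 3.6
  endloop
 endfacet
 facet normal -0.546 -0.099 -0.832
  outer loop
   vertex 1.0 1.4 2.0
   vertex 3.2 4.4 0.2
   vertex 2.4 0.4 1.2
  endloop
 endfacet
 facet normal -0.754 -0.458 -0.471
  outer loop
   vertex 1.0 1.4 2.0
   vertex 0.6 0.0 4.0
   vertex 0.0 1.4 3.6
  endloop
 endfacet
 facet normal -0.674 -0.535 -0.510
  outer loop
   vertex 1.0 1.4 2.0
   vertex 2.4 0.4 1.2
   vertex 0.6 0.0 4.0
  endloop
 endfacet
 facet normal 0.845 0.449 0.289
  outer loop
   vertex 4.0 1.0 4.8
   vertex 4.6 0.0 4.6
   vertex 2.8 4.8 2.4
  endloop
 endfacet
 facet normal 0.442 0.575 0.689
  outer loop
   vertex 4.0 1.0 4.8
   vertex 2.8 4.8 2.4
   vertex 1.4 4.2 3.8
  endloop
 endfacet
 facet normal -0.143 -0.276 0.951
  outer loop
   vertex 4.0 1.0 4.8
   vertex 0.6 0.0 4.0
   vertex 4.6 0.0 4.6
  endloop
 endfacet
 facet normal -0.254 0.094 0.963
  outer loop
   vertex 4.0 1.0 4.8
   vertex 1.4 4.2 3.8
   vertex 0.6 0.0 4.0
  endloop
 endfacet
 facet normal -0.566 0.787 -0.246
  outer loop
   vertex 0.4 3.2 2.8
   vertex 2.8 4.8 2.4
   vertex 3.2 4.4 0.2
  endloop
 endfacet
 facet normal -0.566 0.793 -0.226
  outer loop
   vertex 0.4 3.2 2.8
   vertex 1.4 4.2 3.8
   vertex 2.8 4.8 2.4
  endloop
 endfacet
 facet normal -0.816 0.376 0.439
  outer loop
   vertex 0.4 3.2 2.8
   vertex 0.0 1.4 3.6
   vertex 1.4 4.2 3.8
  endloop
 endfacet
 facet normal -0.847 -0.047 -0.529
  outer loop
   vertex 0.4 3.2 2.8
   vertex 1.0 1.4 2.0
   vertex 0.0 1.4 3.6
  endloop
 endfacet
 facet normal -0.697 0.084 -0.712
  outer loop
   vertex 0.4 3.2 2.8
   vertex 3.2 4.4 0.2
   vertex 1.0 1.4 2.0
  endloop
 endfacet
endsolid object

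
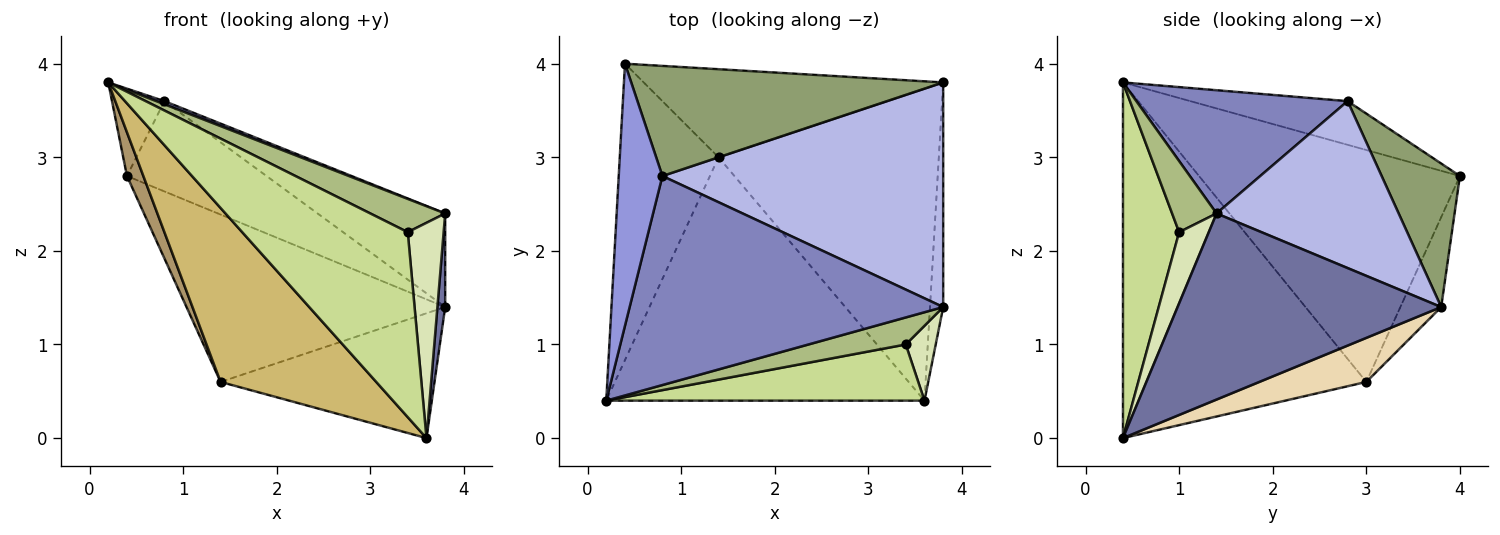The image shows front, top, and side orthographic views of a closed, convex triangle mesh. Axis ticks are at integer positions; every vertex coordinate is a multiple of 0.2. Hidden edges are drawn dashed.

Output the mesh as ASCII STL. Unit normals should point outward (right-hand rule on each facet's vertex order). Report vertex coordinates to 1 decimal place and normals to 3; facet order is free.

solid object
 facet normal 0.997 -0.029 -0.071
  outer loop
   vertex 3.8 3.8 1.4
   vertex 3.8 1.4 2.4
   vertex 3.6 0.4 0.0
  endloop
 endfacet
 facet normal 0.366 -0.014 0.931
  outer loop
   vertex 0.8 2.8 3.6
   vertex 0.2 0.4 3.8
   vertex 3.8 1.4 2.4
  endloop
 endfacet
 facet normal -0.688 0.229 0.688
  outer loop
   vertex 0.8 2.8 3.6
   vertex 0.4 4.0 2.8
   vertex 0.2 0.4 3.8
  endloop
 endfacet
 facet normal 0.481 0.337 0.809
  outer loop
   vertex 0.8 2.8 3.6
   vertex 3.8 1.4 2.4
   vertex 3.8 3.8 1.4
  endloop
 endfacet
 facet normal 0.335 0.597 0.729
  outer loop
   vertex 0.8 2.8 3.6
   vertex 3.8 3.8 1.4
   vertex 0.4 4.0 2.8
  endloop
 endfacet
 facet normal 0.419 -0.705 0.573
  outer loop
   vertex 3.4 1.0 2.2
   vertex 3.8 1.4 2.4
   vertex 0.2 0.4 3.8
  endloop
 endfacet
 facet normal 0.309 -0.910 0.276
  outer loop
   vertex 3.4 1.0 2.2
   vertex 0.2 0.4 3.8
   vertex 3.6 0.4 0.0
  endloop
 endfacet
 facet normal 0.615 -0.745 0.259
  outer loop
   vertex 3.4 1.0 2.2
   vertex 3.6 0.4 0.0
   vertex 3.8 1.4 2.4
  endloop
 endfacet
 facet normal -0.918 -0.058 -0.391
  outer loop
   vertex 1.4 3.0 0.6
   vertex 0.2 0.4 3.8
   vertex 0.4 4.0 2.8
  endloop
 endfacet
 facet normal -0.673 -0.430 -0.602
  outer loop
   vertex 1.4 3.0 0.6
   vertex 3.6 0.4 0.0
   vertex 0.2 0.4 3.8
  endloop
 endfacet
 facet normal -0.138 0.876 -0.461
  outer loop
   vertex 1.4 3.0 0.6
   vertex 0.4 4.0 2.8
   vertex 3.8 3.8 1.4
  endloop
 endfacet
 facet normal 0.183 0.365 -0.913
  outer loop
   vertex 1.4 3.0 0.6
   vertex 3.8 3.8 1.4
   vertex 3.6 0.4 0.0
  endloop
 endfacet
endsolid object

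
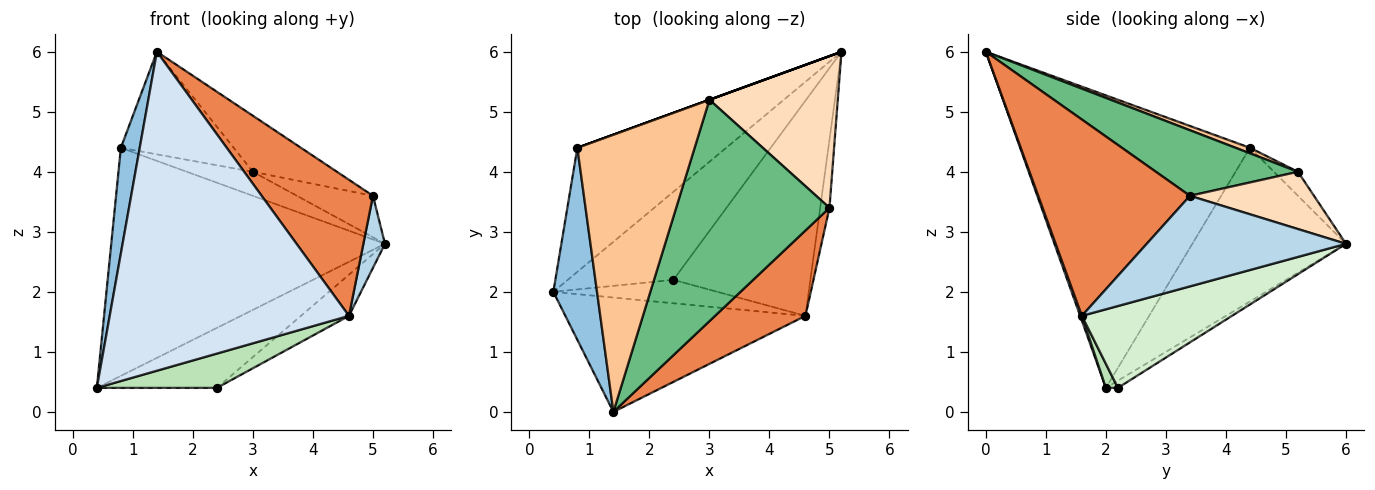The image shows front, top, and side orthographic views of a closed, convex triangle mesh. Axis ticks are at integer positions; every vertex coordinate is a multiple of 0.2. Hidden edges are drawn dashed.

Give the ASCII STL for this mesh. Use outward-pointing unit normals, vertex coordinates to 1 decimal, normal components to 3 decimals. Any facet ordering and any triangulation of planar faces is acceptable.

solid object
 facet normal -0.442 0.788 -0.428
  outer loop
   vertex 0.8 4.4 4.4
   vertex 5.2 6.0 2.8
   vertex 0.4 2.0 0.4
  endloop
 endfacet
 facet normal -0.986 -0.081 0.147
  outer loop
   vertex 0.8 4.4 4.4
   vertex 0.4 2.0 0.4
   vertex 1.4 0.0 6.0
  endloop
 endfacet
 facet normal 0.989 -0.107 -0.101
  outer loop
   vertex 4.6 1.6 1.6
   vertex 5.2 6.0 2.8
   vertex 5.0 3.4 3.6
  endloop
 endfacet
 facet normal 0.007 -0.941 -0.337
  outer loop
   vertex 4.6 1.6 1.6
   vertex 1.4 0.0 6.0
   vertex 0.4 2.0 0.4
  endloop
 endfacet
 facet normal 0.756 -0.555 0.348
  outer loop
   vertex 4.6 1.6 1.6
   vertex 5.0 3.4 3.6
   vertex 1.4 0.0 6.0
  endloop
 endfacet
 facet normal -0.342 0.940 0.000
  outer loop
   vertex 3.0 5.2 4.0
   vertex 5.2 6.0 2.8
   vertex 0.8 4.4 4.4
  endloop
 endfacet
 facet normal 0.044 0.347 0.937
  outer loop
   vertex 3.0 5.2 4.0
   vertex 0.8 4.4 4.4
   vertex 1.4 0.0 6.0
  endloop
 endfacet
 facet normal 0.395 0.242 0.886
  outer loop
   vertex 3.0 5.2 4.0
   vertex 5.0 3.4 3.6
   vertex 5.2 6.0 2.8
  endloop
 endfacet
 facet normal 0.383 0.227 0.896
  outer loop
   vertex 3.0 5.2 4.0
   vertex 1.4 0.0 6.0
   vertex 5.0 3.4 3.6
  endloop
 endfacet
 facet normal -0.056 0.562 -0.825
  outer loop
   vertex 2.4 2.2 0.4
   vertex 0.4 2.0 0.4
   vertex 5.2 6.0 2.8
  endloop
 endfacet
 facet normal 0.082 -0.823 -0.562
  outer loop
   vertex 2.4 2.2 0.4
   vertex 4.6 1.6 1.6
   vertex 0.4 2.0 0.4
  endloop
 endfacet
 facet normal 0.506 0.162 -0.847
  outer loop
   vertex 2.4 2.2 0.4
   vertex 5.2 6.0 2.8
   vertex 4.6 1.6 1.6
  endloop
 endfacet
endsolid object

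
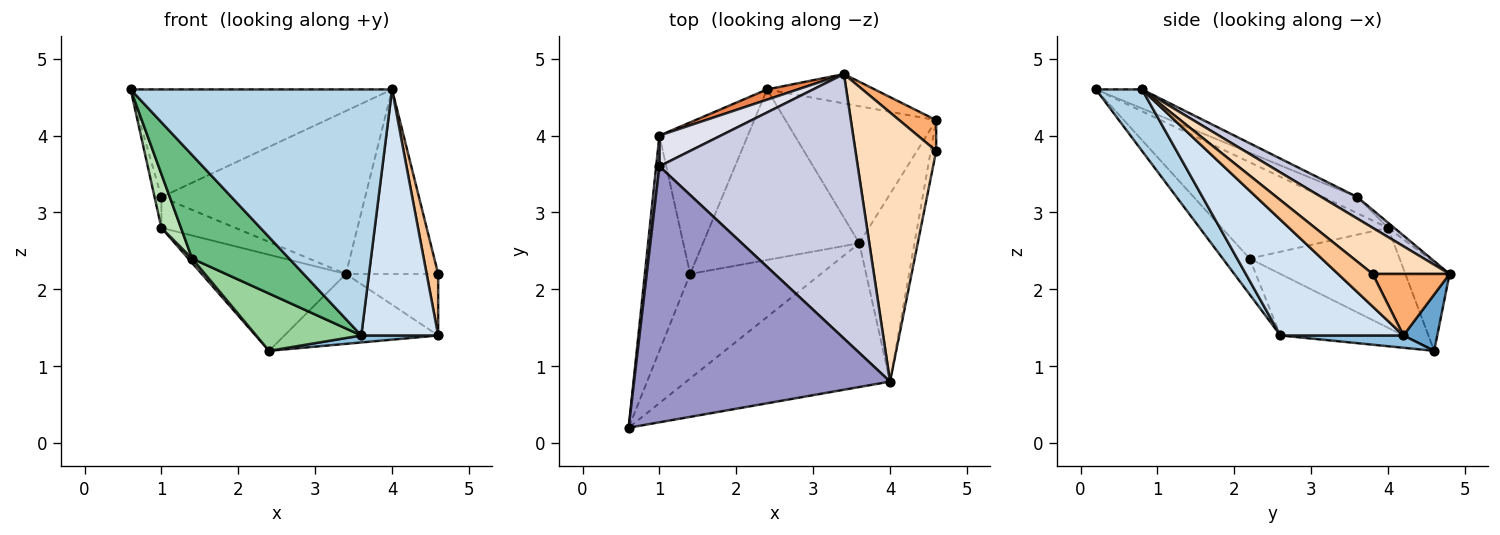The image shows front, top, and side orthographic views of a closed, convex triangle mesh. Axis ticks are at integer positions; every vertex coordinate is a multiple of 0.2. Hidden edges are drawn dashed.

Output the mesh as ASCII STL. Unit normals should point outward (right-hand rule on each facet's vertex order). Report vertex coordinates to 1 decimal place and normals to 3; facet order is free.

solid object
 facet normal 0.199 0.904 -0.380
  outer loop
   vertex 3.4 4.8 2.2
   vertex 4.6 4.2 1.4
   vertex 2.4 4.6 1.2
  endloop
 endfacet
 facet normal 0.081 -0.051 -0.995
  outer loop
   vertex 3.6 2.6 1.4
   vertex 2.4 4.6 1.2
   vertex 4.6 4.2 1.4
  endloop
 endfacet
 facet normal 0.151 -0.853 -0.499
  outer loop
   vertex 3.6 2.6 1.4
   vertex 4.0 0.8 4.6
   vertex 0.6 0.2 4.6
  endloop
 endfacet
 facet normal 0.786 -0.491 -0.375
  outer loop
   vertex 3.6 2.6 1.4
   vertex 4.6 4.2 1.4
   vertex 4.0 0.8 4.6
  endloop
 endfacet
 facet normal -0.292 0.951 0.101
  outer loop
   vertex 1.0 4.0 2.8
   vertex 3.4 4.8 2.2
   vertex 2.4 4.6 1.2
  endloop
 endfacet
 facet normal 0.598 0.717 0.359
  outer loop
   vertex 4.6 3.8 2.2
   vertex 4.6 4.2 1.4
   vertex 3.4 4.8 2.2
  endloop
 endfacet
 facet normal 0.937 -0.312 -0.156
  outer loop
   vertex 4.6 3.8 2.2
   vertex 4.0 0.8 4.6
   vertex 4.6 4.2 1.4
  endloop
 endfacet
 facet normal 0.426 0.512 0.746
  outer loop
   vertex 4.6 3.8 2.2
   vertex 3.4 4.8 2.2
   vertex 4.0 0.8 4.6
  endloop
 endfacet
 facet normal -0.191 -0.691 -0.697
  outer loop
   vertex 1.4 2.2 2.4
   vertex 3.6 2.6 1.4
   vertex 0.6 0.2 4.6
  endloop
 endfacet
 facet normal -0.349 -0.298 -0.888
  outer loop
   vertex 1.4 2.2 2.4
   vertex 2.4 4.6 1.2
   vertex 3.6 2.6 1.4
  endloop
 endfacet
 facet normal -0.900 -0.106 -0.423
  outer loop
   vertex 1.4 2.2 2.4
   vertex 0.6 0.2 4.6
   vertex 1.0 4.0 2.8
  endloop
 endfacet
 facet normal -0.749 -0.019 -0.662
  outer loop
   vertex 1.4 2.2 2.4
   vertex 1.0 4.0 2.8
   vertex 2.4 4.6 1.2
  endloop
 endfacet
 facet normal -0.068 0.387 0.920
  outer loop
   vertex 1.0 3.6 3.2
   vertex 0.6 0.2 4.6
   vertex 4.0 0.8 4.6
  endloop
 endfacet
 facet normal -0.962 0.192 0.192
  outer loop
   vertex 1.0 3.6 3.2
   vertex 1.0 4.0 2.8
   vertex 0.6 0.2 4.6
  endloop
 endfacet
 facet normal 0.092 0.522 0.848
  outer loop
   vertex 1.0 3.6 3.2
   vertex 4.0 0.8 4.6
   vertex 3.4 4.8 2.2
  endloop
 endfacet
 facet normal -0.059 0.706 0.706
  outer loop
   vertex 1.0 3.6 3.2
   vertex 3.4 4.8 2.2
   vertex 1.0 4.0 2.8
  endloop
 endfacet
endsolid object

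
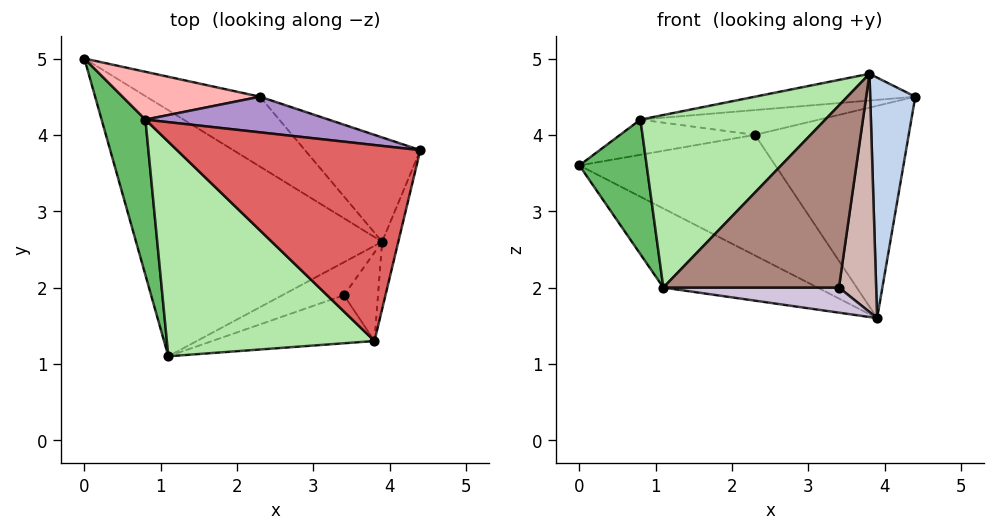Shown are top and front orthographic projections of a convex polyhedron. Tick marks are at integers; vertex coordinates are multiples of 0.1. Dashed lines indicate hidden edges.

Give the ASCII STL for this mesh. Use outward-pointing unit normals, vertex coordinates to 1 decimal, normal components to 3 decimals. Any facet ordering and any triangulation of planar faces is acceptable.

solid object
 facet normal -0.287 0.293 -0.912
  outer loop
   vertex 3.9 2.6 1.6
   vertex 1.1 1.1 2.0
   vertex 0.0 5.0 3.6
  endloop
 endfacet
 facet normal 0.968 -0.240 -0.067
  outer loop
   vertex 3.8 1.3 4.8
   vertex 3.9 2.6 1.6
   vertex 4.4 3.8 4.5
  endloop
 endfacet
 facet normal 0.265 0.834 -0.483
  outer loop
   vertex 2.3 4.5 4.0
   vertex 3.9 2.6 1.6
   vertex 0.0 5.0 3.6
  endloop
 endfacet
 facet normal 0.375 0.832 -0.409
  outer loop
   vertex 2.3 4.5 4.0
   vertex 4.4 3.8 4.5
   vertex 3.9 2.6 1.6
  endloop
 endfacet
 facet normal -0.774 -0.415 0.479
  outer loop
   vertex 0.8 4.2 4.2
   vertex 0.0 5.0 3.6
   vertex 1.1 1.1 2.0
  endloop
 endfacet
 facet normal -0.606 -0.499 0.620
  outer loop
   vertex 0.8 4.2 4.2
   vertex 1.1 1.1 2.0
   vertex 3.8 1.3 4.8
  endloop
 endfacet
 facet normal -0.067 0.135 0.989
  outer loop
   vertex 0.8 4.2 4.2
   vertex 3.8 1.3 4.8
   vertex 4.4 3.8 4.5
  endloop
 endfacet
 facet normal -0.011 0.593 0.805
  outer loop
   vertex 0.8 4.2 4.2
   vertex 2.3 4.5 4.0
   vertex 0.0 5.0 3.6
  endloop
 endfacet
 facet normal -0.005 0.571 0.821
  outer loop
   vertex 0.8 4.2 4.2
   vertex 4.4 3.8 4.5
   vertex 2.3 4.5 4.0
  endloop
 endfacet
 facet normal 0.206 -0.592 -0.779
  outer loop
   vertex 3.4 1.9 2.0
   vertex 1.1 1.1 2.0
   vertex 3.9 2.6 1.6
  endloop
 endfacet
 facet normal 0.319 -0.916 -0.242
  outer loop
   vertex 3.4 1.9 2.0
   vertex 3.8 1.3 4.8
   vertex 1.1 1.1 2.0
  endloop
 endfacet
 facet normal 0.719 -0.652 -0.242
  outer loop
   vertex 3.4 1.9 2.0
   vertex 3.9 2.6 1.6
   vertex 3.8 1.3 4.8
  endloop
 endfacet
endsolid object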